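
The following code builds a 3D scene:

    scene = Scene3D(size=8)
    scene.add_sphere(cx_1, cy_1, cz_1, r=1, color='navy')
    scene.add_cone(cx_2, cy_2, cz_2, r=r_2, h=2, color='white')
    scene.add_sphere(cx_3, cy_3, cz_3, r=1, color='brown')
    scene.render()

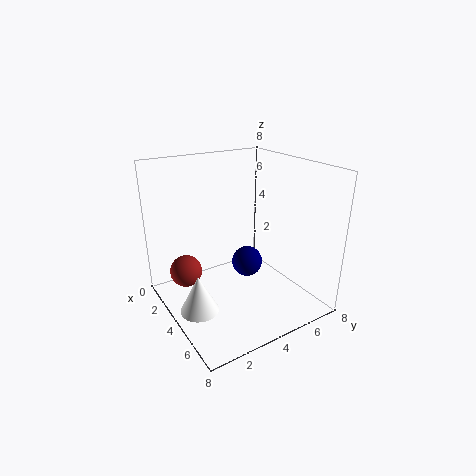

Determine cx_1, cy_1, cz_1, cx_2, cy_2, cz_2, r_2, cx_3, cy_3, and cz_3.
cx_1 = 2
cy_1 = 6
cz_1 = 1
cx_2 = 5
cy_2 = 1
cz_2 = 1
r_2 = 1
cx_3 = 1
cy_3 = 2
cz_3 = 1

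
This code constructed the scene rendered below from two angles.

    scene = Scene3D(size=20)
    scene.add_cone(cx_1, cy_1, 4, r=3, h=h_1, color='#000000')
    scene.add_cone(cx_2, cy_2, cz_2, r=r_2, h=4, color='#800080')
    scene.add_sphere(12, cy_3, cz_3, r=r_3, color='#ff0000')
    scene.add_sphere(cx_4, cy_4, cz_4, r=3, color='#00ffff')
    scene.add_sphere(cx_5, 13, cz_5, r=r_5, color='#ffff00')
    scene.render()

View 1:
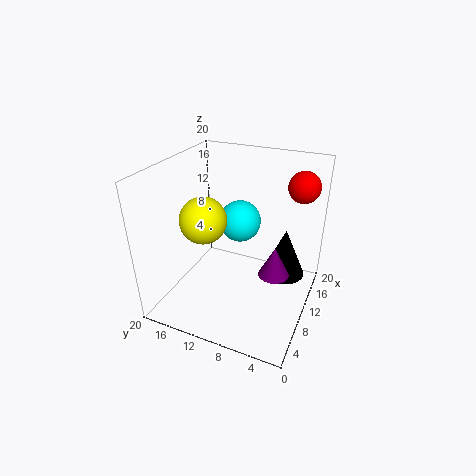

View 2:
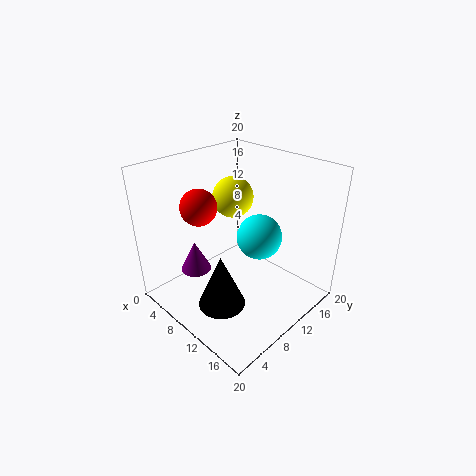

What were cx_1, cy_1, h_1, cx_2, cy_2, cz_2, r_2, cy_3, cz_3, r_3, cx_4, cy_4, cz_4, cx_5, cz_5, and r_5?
cx_1 = 13, cy_1 = 4, h_1 = 7, cx_2 = 8, cy_2 = 4, cz_2 = 7, r_2 = 2, cy_3 = 2, cz_3 = 18, r_3 = 2, cx_4 = 13, cy_4 = 11, cz_4 = 11, cx_5 = 6, cz_5 = 14, r_5 = 3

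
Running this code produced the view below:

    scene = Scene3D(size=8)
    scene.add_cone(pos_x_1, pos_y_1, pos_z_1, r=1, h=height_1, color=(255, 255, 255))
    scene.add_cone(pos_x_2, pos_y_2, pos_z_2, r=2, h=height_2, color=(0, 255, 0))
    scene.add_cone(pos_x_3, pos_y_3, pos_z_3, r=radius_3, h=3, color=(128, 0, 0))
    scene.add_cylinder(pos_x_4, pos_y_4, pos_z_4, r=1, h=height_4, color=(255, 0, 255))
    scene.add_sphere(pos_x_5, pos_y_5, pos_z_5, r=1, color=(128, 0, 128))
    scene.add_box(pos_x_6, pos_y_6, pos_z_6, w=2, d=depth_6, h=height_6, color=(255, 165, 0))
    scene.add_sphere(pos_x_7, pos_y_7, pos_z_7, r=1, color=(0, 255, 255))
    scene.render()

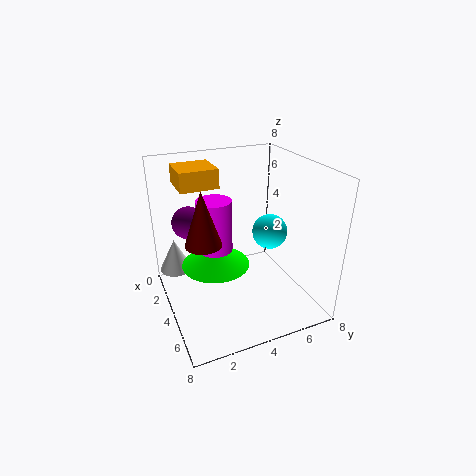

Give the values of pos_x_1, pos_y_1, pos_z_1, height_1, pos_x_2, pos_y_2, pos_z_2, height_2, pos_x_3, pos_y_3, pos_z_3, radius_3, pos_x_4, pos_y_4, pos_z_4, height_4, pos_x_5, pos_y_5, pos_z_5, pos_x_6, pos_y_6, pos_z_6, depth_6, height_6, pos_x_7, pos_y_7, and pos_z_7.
pos_x_1 = 1; pos_y_1 = 1; pos_z_1 = 1; height_1 = 2; pos_x_2 = 3; pos_y_2 = 3; pos_z_2 = 2; height_2 = 1; pos_x_3 = 4; pos_y_3 = 2; pos_z_3 = 4; radius_3 = 1; pos_x_4 = 3; pos_y_4 = 3; pos_z_4 = 3; height_4 = 3; pos_x_5 = 1; pos_y_5 = 2; pos_z_5 = 4; pos_x_6 = 2; pos_y_6 = 1; pos_z_6 = 7; depth_6 = 2; height_6 = 1; pos_x_7 = 4; pos_y_7 = 6; pos_z_7 = 4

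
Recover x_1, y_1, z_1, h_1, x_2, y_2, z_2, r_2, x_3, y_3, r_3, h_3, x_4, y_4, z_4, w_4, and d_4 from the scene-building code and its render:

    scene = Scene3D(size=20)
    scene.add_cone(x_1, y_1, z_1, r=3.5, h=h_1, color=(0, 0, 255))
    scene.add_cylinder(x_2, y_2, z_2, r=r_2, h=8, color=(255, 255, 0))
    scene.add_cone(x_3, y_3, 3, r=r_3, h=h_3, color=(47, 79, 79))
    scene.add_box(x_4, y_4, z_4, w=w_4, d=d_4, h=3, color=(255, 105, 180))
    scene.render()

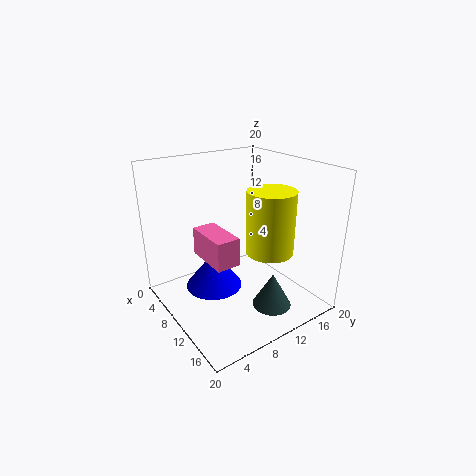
x_1 = 12.5, y_1 = 4.5, z_1 = 6, h_1 = 4.5, x_2 = 15.5, y_2 = 11, z_2 = 10, r_2 = 3, x_3 = 17, y_3 = 10.5, r_3 = 2.5, h_3 = 4.5, x_4 = 14.5, y_4 = 1, z_4 = 12.5, w_4 = 5, d_4 = 2.5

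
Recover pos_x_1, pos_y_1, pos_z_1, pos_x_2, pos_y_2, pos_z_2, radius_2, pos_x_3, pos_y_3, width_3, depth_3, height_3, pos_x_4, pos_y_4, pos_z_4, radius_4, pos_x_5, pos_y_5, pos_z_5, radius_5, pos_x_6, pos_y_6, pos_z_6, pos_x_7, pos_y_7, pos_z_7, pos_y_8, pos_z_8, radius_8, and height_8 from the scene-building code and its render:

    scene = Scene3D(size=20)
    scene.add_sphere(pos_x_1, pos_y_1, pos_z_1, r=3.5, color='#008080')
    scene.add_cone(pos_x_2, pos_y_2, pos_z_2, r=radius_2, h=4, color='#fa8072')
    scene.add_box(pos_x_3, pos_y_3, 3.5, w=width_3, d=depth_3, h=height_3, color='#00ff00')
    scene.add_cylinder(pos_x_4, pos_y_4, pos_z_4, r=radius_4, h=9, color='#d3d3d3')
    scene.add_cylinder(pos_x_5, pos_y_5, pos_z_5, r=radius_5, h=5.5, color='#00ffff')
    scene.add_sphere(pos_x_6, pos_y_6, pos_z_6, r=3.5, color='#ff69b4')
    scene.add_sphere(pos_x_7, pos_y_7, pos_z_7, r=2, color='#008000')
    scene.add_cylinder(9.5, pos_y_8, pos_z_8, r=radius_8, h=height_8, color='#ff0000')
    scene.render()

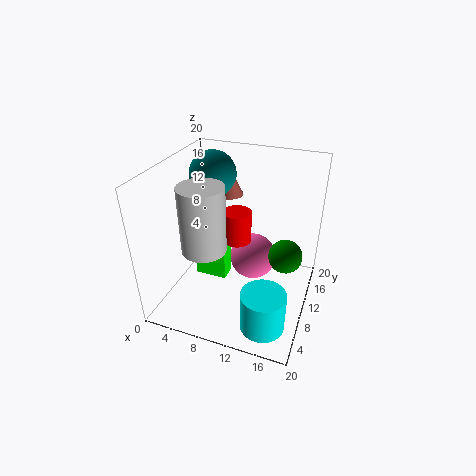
pos_x_1 = 4; pos_y_1 = 15.5; pos_z_1 = 16.5; pos_x_2 = 6.5; pos_y_2 = 16; pos_z_2 = 13.5; radius_2 = 2; pos_x_3 = 4; pos_y_3 = 8.5; width_3 = 4.5; depth_3 = 2.5; height_3 = 6; pos_x_4 = 6.5; pos_y_4 = 6.5; pos_z_4 = 9.5; radius_4 = 3; pos_x_5 = 15.5; pos_y_5 = 4.5; pos_z_5 = 0.5; radius_5 = 3; pos_x_6 = 11; pos_y_6 = 14; pos_z_6 = 4.5; pos_x_7 = 17.5; pos_y_7 = 6; pos_z_7 = 11.5; pos_y_8 = 11; pos_z_8 = 9; radius_8 = 2; height_8 = 4.5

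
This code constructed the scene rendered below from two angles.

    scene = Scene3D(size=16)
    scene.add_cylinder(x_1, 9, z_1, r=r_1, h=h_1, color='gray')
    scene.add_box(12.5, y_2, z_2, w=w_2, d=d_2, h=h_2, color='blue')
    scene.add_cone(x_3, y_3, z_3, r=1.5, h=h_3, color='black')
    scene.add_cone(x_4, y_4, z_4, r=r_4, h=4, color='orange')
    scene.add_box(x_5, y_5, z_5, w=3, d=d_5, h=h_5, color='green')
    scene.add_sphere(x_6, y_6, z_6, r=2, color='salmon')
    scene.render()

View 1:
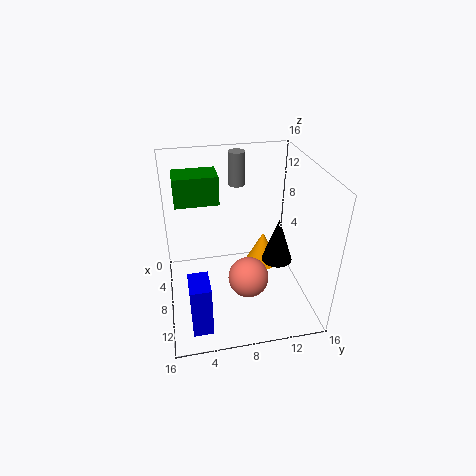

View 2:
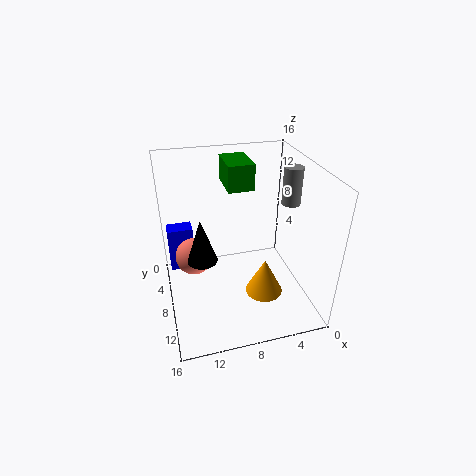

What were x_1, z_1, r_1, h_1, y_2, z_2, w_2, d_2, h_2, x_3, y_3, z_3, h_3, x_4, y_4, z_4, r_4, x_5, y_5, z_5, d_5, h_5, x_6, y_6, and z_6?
x_1 = 2.5; z_1 = 12; r_1 = 1; h_1 = 4; y_2 = 2; z_2 = 2; w_2 = 3; d_2 = 2; h_2 = 5.5; x_3 = 12.5; y_3 = 11; z_3 = 8; h_3 = 4.5; x_4 = 6; y_4 = 11.5; z_4 = 3; r_4 = 2; x_5 = 5.5; y_5 = 1.5; z_5 = 12.5; d_5 = 4.5; h_5 = 3; x_6 = 13; y_6 = 8; z_6 = 6.5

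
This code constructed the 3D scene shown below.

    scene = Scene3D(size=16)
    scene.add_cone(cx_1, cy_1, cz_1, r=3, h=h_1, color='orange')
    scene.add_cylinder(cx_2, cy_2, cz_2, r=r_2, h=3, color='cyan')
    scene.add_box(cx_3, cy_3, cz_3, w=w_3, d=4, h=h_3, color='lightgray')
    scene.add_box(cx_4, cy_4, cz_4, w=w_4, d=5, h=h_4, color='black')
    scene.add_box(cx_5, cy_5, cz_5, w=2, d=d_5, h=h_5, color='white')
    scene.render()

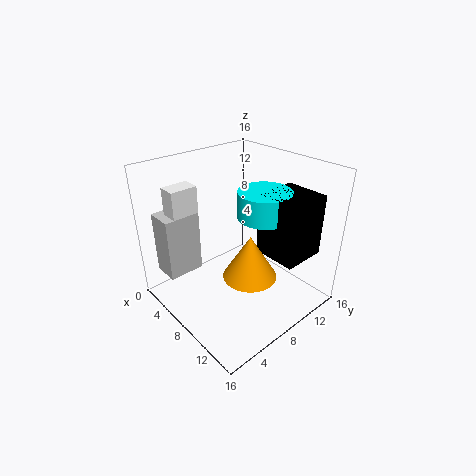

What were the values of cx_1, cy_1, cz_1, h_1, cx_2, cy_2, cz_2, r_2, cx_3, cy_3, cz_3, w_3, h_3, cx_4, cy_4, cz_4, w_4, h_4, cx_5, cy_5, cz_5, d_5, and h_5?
cx_1 = 10, cy_1 = 8, cz_1 = 4, h_1 = 5, cx_2 = 9, cy_2 = 11, cz_2 = 10, r_2 = 3, cx_3 = 2, cy_3 = 1, cz_3 = 4, w_3 = 3, h_3 = 7, cx_4 = 9, cy_4 = 10, cz_4 = 6, w_4 = 5, h_4 = 7, cx_5 = 3, cy_5 = 2, cz_5 = 7, d_5 = 3, h_5 = 7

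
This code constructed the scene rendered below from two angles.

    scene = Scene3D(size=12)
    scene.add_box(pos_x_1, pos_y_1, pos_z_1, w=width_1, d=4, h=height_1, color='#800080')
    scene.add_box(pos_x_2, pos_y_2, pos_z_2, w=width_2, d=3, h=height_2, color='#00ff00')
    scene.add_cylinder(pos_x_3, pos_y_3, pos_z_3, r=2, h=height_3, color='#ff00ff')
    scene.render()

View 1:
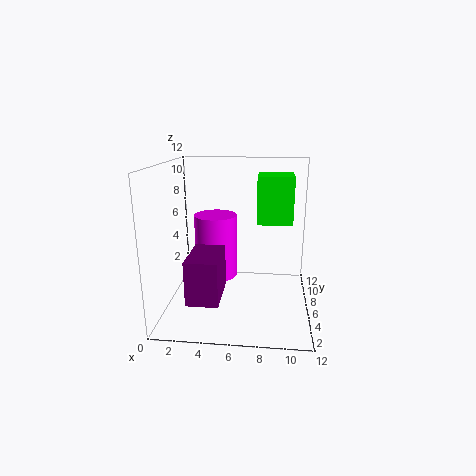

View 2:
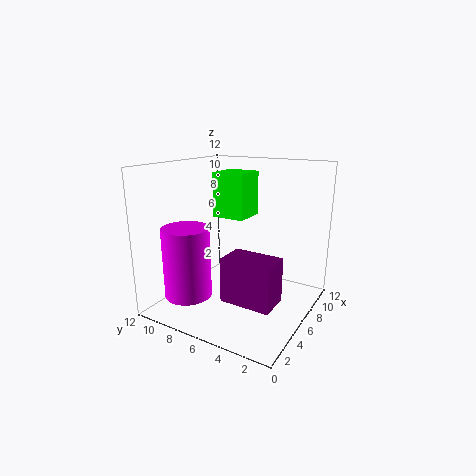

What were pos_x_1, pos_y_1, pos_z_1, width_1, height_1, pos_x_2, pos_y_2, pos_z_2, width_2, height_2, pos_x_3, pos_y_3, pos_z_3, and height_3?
pos_x_1 = 2.5; pos_y_1 = 1.5; pos_z_1 = 2; width_1 = 2.5; height_1 = 3.5; pos_x_2 = 7.5; pos_y_2 = 6.5; pos_z_2 = 7; width_2 = 3; height_2 = 4; pos_x_3 = 3.5; pos_y_3 = 9.5; pos_z_3 = 1; height_3 = 6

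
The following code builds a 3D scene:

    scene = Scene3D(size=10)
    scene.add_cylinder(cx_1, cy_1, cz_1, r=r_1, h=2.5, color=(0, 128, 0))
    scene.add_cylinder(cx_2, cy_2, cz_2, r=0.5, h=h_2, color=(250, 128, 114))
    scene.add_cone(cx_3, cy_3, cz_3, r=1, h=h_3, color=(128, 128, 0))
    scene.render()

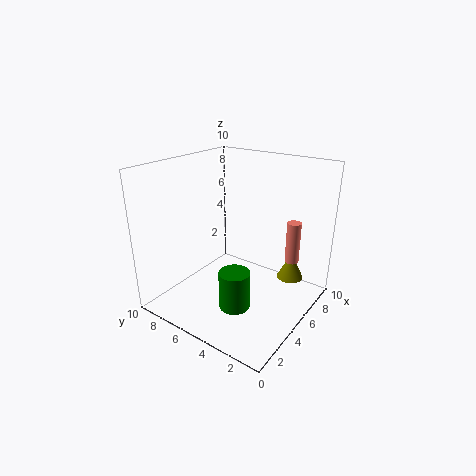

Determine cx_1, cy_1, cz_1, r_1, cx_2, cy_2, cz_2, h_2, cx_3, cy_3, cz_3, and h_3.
cx_1 = 2.5
cy_1 = 3.5
cz_1 = 1.5
r_1 = 1
cx_2 = 7.5
cy_2 = 2
cz_2 = 3
h_2 = 3
cx_3 = 8.5
cy_3 = 2.5
cz_3 = 1
h_3 = 2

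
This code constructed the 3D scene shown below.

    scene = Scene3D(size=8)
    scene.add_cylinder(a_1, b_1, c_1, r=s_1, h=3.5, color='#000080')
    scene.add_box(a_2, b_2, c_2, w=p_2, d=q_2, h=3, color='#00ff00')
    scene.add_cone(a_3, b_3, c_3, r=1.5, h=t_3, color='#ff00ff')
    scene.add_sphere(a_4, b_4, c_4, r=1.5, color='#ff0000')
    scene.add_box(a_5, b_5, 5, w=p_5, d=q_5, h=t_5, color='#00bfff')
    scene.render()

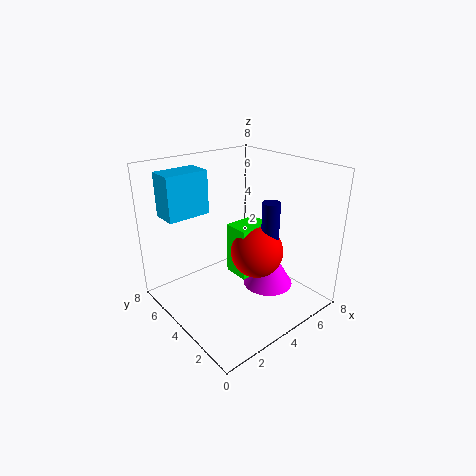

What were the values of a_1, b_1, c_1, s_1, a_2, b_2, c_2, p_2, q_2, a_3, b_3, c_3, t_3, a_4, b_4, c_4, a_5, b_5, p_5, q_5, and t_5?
a_1 = 5.5
b_1 = 3
c_1 = 2.5
s_1 = 0.5
a_2 = 4
b_2 = 3.5
c_2 = 1.5
p_2 = 2
q_2 = 1.5
a_3 = 6
b_3 = 3.5
c_3 = 0.5
t_3 = 2.5
a_4 = 5
b_4 = 3.5
c_4 = 3
a_5 = 1
b_5 = 6
p_5 = 2.5
q_5 = 1.5
t_5 = 2.5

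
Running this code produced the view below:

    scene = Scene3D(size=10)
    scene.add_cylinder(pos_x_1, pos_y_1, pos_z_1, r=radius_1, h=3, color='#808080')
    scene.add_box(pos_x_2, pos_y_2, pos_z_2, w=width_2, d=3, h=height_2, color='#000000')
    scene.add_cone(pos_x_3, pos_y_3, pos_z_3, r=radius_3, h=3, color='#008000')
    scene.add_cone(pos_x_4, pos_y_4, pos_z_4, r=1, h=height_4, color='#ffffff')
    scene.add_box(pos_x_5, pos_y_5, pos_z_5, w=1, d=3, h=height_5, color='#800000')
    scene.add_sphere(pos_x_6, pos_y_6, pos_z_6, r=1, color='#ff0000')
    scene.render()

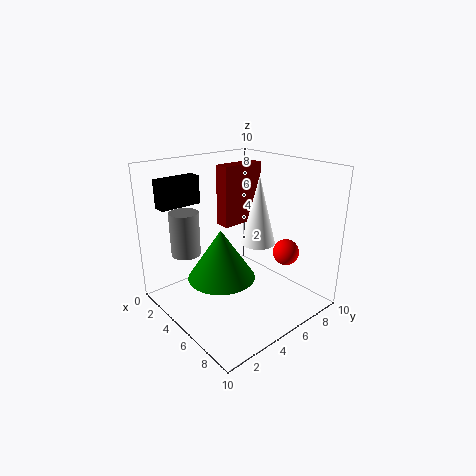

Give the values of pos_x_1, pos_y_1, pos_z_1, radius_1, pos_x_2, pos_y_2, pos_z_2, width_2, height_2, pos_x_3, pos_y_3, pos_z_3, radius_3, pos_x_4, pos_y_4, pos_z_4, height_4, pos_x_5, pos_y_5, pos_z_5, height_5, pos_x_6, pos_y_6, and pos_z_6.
pos_x_1 = 3; pos_y_1 = 2; pos_z_1 = 4; radius_1 = 1; pos_x_2 = 1; pos_y_2 = 1; pos_z_2 = 7; width_2 = 1; height_2 = 2; pos_x_3 = 7; pos_y_3 = 2; pos_z_3 = 4; radius_3 = 2; pos_x_4 = 8; pos_y_4 = 4; pos_z_4 = 6; height_4 = 4; pos_x_5 = 4; pos_y_5 = 4; pos_z_5 = 6; height_5 = 4; pos_x_6 = 6; pos_y_6 = 9; pos_z_6 = 3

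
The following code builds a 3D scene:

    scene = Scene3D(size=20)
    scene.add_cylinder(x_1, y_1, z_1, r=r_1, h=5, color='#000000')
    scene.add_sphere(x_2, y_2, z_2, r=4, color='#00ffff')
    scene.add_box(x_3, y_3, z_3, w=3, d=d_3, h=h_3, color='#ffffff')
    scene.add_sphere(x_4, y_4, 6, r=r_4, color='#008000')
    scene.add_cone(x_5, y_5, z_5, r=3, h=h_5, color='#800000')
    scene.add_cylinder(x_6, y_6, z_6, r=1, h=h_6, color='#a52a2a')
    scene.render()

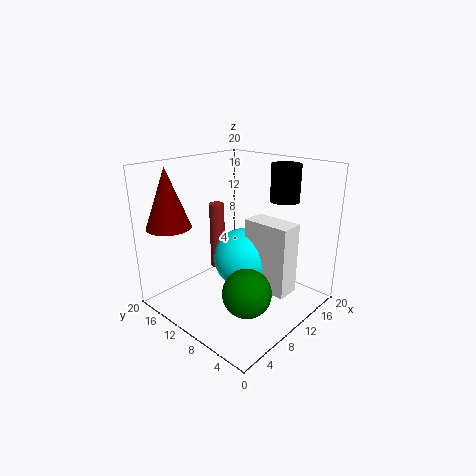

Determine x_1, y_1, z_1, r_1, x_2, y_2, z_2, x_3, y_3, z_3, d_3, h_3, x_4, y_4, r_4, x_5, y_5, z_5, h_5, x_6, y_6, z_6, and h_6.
x_1 = 15
y_1 = 6
z_1 = 15
r_1 = 2
x_2 = 9
y_2 = 8
z_2 = 8
x_3 = 8
y_3 = 1
z_3 = 5
d_3 = 6
h_3 = 9
x_4 = 5
y_4 = 4
r_4 = 3
x_5 = 3
y_5 = 16
z_5 = 12
h_5 = 8
x_6 = 8
y_6 = 12
z_6 = 6
h_6 = 9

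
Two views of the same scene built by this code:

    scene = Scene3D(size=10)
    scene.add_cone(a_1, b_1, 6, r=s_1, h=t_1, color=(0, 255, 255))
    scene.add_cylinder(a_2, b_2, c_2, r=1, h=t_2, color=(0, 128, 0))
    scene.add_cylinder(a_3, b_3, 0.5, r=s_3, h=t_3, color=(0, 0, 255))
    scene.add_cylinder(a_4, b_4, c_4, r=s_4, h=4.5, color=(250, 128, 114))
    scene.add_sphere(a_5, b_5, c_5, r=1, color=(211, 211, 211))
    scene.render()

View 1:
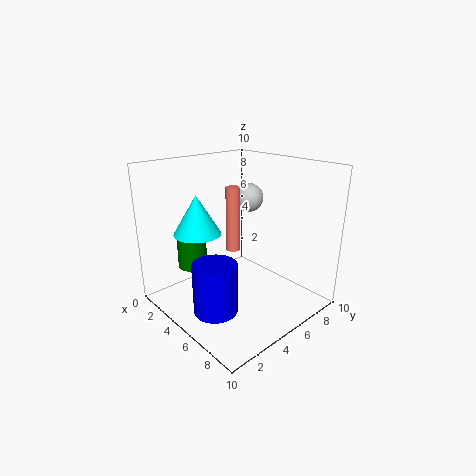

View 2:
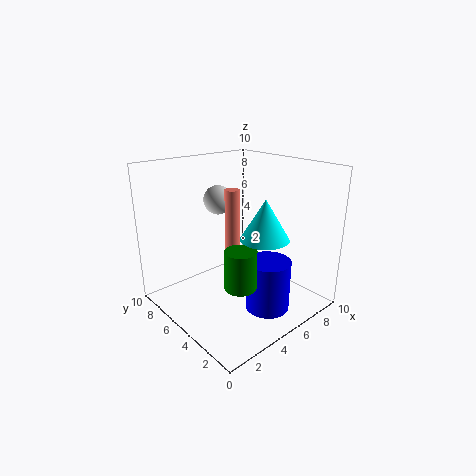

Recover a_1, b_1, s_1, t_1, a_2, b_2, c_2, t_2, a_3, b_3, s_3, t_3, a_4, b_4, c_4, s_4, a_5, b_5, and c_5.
a_1 = 4.5; b_1 = 2; s_1 = 1.5; t_1 = 2.5; a_2 = 3; b_2 = 2.5; c_2 = 3; t_2 = 2.5; a_3 = 5.5; b_3 = 2.5; s_3 = 1.5; t_3 = 3.5; a_4 = 4.5; b_4 = 5; c_4 = 4; s_4 = 0.5; a_5 = 4.5; b_5 = 6.5; c_5 = 7.5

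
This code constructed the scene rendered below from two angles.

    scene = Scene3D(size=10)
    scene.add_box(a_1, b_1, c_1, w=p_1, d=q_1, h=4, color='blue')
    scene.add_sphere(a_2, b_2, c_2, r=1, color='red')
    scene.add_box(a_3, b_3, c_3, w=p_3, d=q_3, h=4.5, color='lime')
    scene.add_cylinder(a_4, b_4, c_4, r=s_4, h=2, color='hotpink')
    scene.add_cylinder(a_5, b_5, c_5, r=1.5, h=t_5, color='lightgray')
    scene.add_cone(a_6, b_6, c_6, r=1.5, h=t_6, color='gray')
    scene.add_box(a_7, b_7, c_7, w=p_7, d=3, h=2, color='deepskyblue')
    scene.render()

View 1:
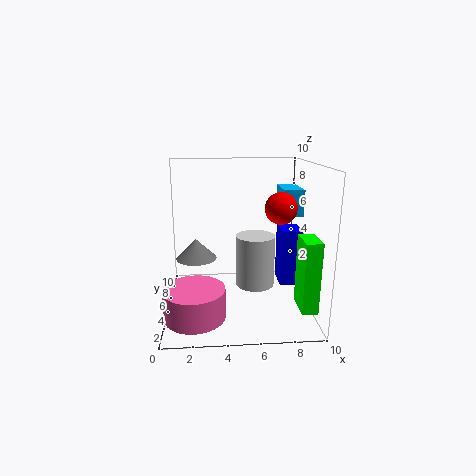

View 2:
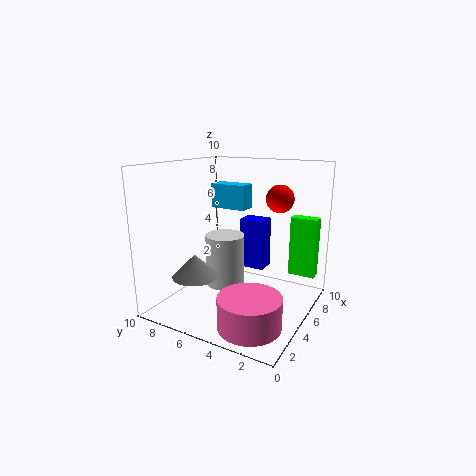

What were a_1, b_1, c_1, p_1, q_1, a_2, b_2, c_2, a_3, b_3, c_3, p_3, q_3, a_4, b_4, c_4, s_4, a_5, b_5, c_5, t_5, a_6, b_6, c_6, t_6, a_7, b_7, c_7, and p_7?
a_1 = 8; b_1 = 4.5; c_1 = 1.5; p_1 = 1.5; q_1 = 2; a_2 = 7.5; b_2 = 3; c_2 = 7.5; a_3 = 8.5; b_3 = 0.5; c_3 = 1.5; p_3 = 1; q_3 = 2; a_4 = 2; b_4 = 2.5; c_4 = 0.5; s_4 = 2; a_5 = 6.5; b_5 = 7; c_5 = 0.5; t_5 = 4; a_6 = 2; b_6 = 6.5; c_6 = 3; t_6 = 1.5; a_7 = 8.5; b_7 = 6.5; c_7 = 6; p_7 = 1.5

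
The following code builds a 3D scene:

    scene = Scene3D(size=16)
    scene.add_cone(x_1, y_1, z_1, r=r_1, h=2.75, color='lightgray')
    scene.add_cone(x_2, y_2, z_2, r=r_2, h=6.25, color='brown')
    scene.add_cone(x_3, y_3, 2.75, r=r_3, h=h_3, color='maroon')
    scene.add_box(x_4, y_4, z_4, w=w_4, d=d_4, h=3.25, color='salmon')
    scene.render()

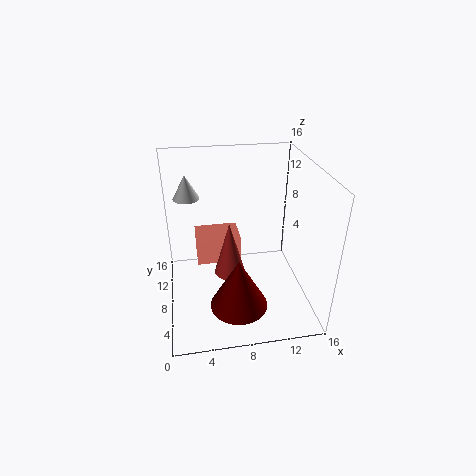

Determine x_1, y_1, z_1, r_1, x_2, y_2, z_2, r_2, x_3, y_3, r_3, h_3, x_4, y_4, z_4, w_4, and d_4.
x_1 = 2.75; y_1 = 11.75; z_1 = 11.5; r_1 = 1.5; x_2 = 7; y_2 = 7.75; z_2 = 3.75; r_2 = 1.75; x_3 = 7.25; y_3 = 3.25; r_3 = 3; h_3 = 5.5; x_4 = 3.5; y_4 = 11.25; z_4 = 2.5; w_4 = 5.5; d_4 = 4.25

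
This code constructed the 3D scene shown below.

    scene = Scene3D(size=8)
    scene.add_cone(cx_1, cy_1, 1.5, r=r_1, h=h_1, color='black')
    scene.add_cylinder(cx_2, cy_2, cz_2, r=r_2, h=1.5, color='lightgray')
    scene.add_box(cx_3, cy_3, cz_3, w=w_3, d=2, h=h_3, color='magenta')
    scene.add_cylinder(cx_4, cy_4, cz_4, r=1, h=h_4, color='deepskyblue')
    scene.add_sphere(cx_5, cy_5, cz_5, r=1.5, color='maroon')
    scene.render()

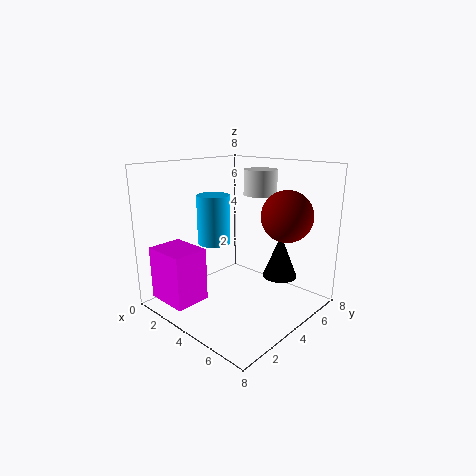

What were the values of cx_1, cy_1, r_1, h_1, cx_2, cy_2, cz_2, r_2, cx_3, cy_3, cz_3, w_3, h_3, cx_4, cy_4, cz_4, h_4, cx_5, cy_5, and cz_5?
cx_1 = 5.5
cy_1 = 6
r_1 = 1
h_1 = 2.5
cx_2 = 3.5
cy_2 = 6.5
cz_2 = 6
r_2 = 1
cx_3 = 0.5
cy_3 = 0.5
cz_3 = 0.5
w_3 = 2.5
h_3 = 3
cx_4 = 1.5
cy_4 = 4.5
cz_4 = 3
h_4 = 3
cx_5 = 5.5
cy_5 = 6.5
cz_5 = 5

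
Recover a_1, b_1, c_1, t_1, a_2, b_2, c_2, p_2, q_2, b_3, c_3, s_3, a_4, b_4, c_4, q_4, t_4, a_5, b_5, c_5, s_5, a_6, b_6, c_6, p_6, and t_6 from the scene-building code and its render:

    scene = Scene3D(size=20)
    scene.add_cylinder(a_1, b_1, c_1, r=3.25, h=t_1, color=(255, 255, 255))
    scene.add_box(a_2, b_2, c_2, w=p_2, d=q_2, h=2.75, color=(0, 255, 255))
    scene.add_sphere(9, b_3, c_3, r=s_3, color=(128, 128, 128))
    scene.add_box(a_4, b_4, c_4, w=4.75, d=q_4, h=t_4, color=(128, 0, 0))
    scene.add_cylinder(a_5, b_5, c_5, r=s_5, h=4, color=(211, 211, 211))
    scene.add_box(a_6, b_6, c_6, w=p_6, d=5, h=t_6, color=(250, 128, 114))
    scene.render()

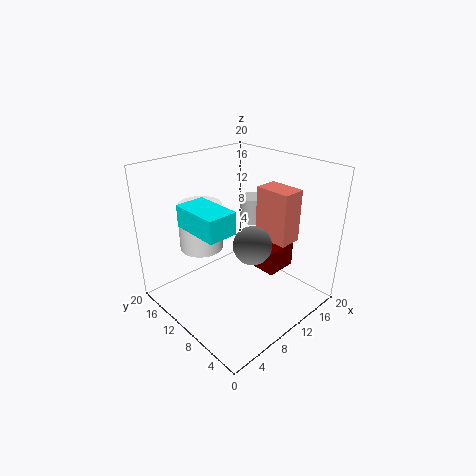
a_1 = 8.5
b_1 = 16.5
c_1 = 6.5
t_1 = 7
a_2 = 1.75
b_2 = 5.5
c_2 = 14
p_2 = 3.75
q_2 = 6.25
b_3 = 6.25
c_3 = 10.75
s_3 = 2.5
a_4 = 13.75
b_4 = 6.75
c_4 = 3.5
q_4 = 7
t_4 = 3.75
a_5 = 17.25
b_5 = 14.25
c_5 = 9
s_5 = 2
a_6 = 12.75
b_6 = 4.25
c_6 = 9.75
p_6 = 3.25
t_6 = 7.25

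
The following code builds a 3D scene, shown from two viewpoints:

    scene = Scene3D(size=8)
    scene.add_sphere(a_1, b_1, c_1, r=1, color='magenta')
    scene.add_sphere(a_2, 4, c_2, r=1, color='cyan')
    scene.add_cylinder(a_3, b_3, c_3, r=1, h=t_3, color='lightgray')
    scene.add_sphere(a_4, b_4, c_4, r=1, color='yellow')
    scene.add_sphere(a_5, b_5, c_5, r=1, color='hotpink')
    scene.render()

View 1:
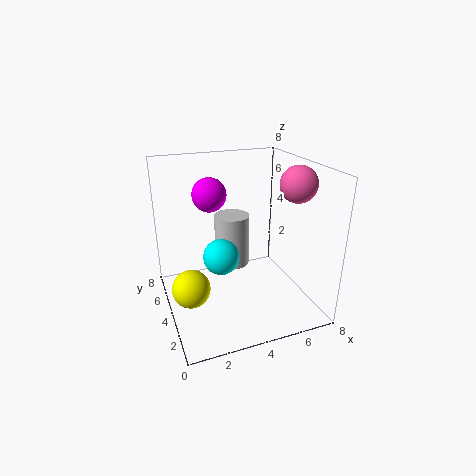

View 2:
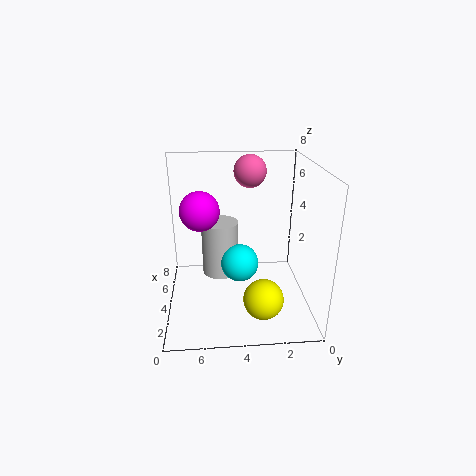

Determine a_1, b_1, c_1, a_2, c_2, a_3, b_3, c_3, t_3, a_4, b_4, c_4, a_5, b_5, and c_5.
a_1 = 3
b_1 = 6
c_1 = 6
a_2 = 3
c_2 = 3
a_3 = 4
b_3 = 5
c_3 = 2
t_3 = 3
a_4 = 1
b_4 = 3
c_4 = 2
a_5 = 7
b_5 = 3
c_5 = 7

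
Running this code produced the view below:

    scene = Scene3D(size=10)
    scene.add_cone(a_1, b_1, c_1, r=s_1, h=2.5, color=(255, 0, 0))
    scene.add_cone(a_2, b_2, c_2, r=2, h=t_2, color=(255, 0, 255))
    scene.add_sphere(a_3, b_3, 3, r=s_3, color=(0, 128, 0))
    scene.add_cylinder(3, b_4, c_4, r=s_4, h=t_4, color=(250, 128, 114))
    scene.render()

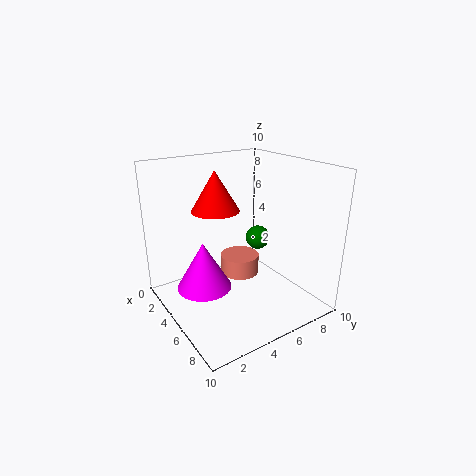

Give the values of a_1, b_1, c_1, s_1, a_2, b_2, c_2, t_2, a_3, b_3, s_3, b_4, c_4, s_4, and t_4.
a_1 = 5.5
b_1 = 3
c_1 = 7.5
s_1 = 1.5
a_2 = 3.5
b_2 = 3
c_2 = 1
t_2 = 3.5
a_3 = 2
b_3 = 9
s_3 = 1
b_4 = 6.5
c_4 = 1
s_4 = 1.5
t_4 = 1.5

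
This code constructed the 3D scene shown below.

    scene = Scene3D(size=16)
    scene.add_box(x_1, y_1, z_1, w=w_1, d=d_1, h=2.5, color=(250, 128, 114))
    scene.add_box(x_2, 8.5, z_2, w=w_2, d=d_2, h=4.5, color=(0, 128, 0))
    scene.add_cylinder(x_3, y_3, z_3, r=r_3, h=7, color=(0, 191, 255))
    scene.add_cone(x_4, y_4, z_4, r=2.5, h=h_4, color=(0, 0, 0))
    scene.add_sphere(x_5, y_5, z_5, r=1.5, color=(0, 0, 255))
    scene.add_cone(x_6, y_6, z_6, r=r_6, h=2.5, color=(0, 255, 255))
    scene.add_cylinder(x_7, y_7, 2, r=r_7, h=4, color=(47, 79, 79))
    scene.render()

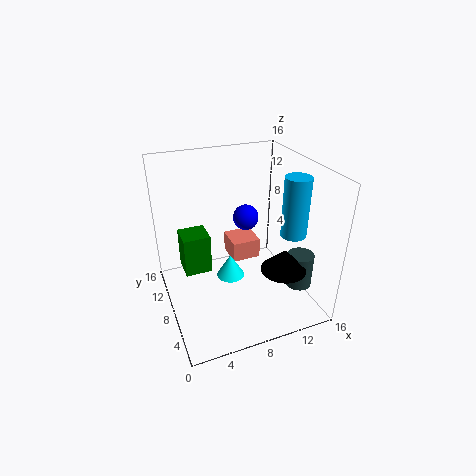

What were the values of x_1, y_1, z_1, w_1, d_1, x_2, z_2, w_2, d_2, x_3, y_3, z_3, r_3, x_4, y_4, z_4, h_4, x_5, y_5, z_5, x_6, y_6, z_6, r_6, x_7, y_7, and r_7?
x_1 = 8.5; y_1 = 10.5; z_1 = 3; w_1 = 3.5; d_1 = 3.5; x_2 = 2; z_2 = 4; w_2 = 3; d_2 = 3; x_3 = 14.5; y_3 = 7; z_3 = 7.5; r_3 = 1.5; x_4 = 12; y_4 = 4.5; z_4 = 5; h_4 = 2.5; x_5 = 10; y_5 = 10.5; z_5 = 9; x_6 = 6.5; y_6 = 6.5; z_6 = 4.5; r_6 = 1.5; x_7 = 14.5; y_7 = 5; r_7 = 1.5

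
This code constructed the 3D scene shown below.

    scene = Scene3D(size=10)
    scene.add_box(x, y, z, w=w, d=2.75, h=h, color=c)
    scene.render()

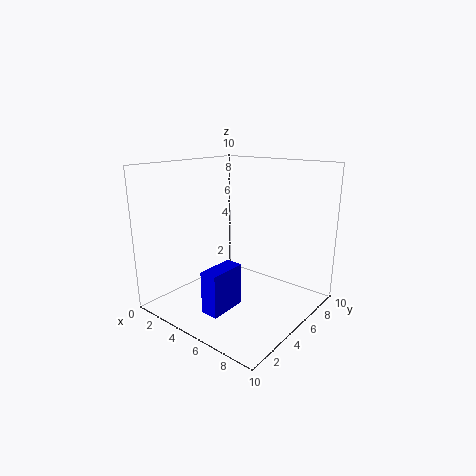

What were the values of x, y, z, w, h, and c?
x = 4.25
y = 2
z = 0.25
w = 1.25
h = 3
c = 'blue'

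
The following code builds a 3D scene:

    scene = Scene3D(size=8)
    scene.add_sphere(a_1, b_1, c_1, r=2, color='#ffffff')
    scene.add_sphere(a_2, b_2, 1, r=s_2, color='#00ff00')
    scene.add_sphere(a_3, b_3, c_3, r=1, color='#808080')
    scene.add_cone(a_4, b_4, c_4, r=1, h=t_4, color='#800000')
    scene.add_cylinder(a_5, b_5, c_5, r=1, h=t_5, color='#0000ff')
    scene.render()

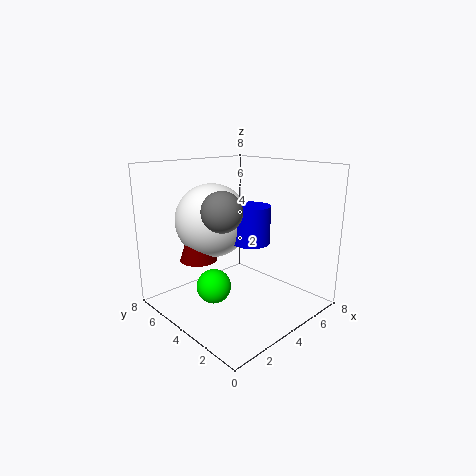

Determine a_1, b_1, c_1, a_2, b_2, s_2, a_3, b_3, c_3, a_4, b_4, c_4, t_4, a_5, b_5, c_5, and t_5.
a_1 = 3; b_1 = 5; c_1 = 5; a_2 = 3; b_2 = 5; s_2 = 1; a_3 = 2; b_3 = 3; c_3 = 6; a_4 = 2; b_4 = 5; c_4 = 3; t_4 = 3; a_5 = 4; b_5 = 3; c_5 = 4; t_5 = 2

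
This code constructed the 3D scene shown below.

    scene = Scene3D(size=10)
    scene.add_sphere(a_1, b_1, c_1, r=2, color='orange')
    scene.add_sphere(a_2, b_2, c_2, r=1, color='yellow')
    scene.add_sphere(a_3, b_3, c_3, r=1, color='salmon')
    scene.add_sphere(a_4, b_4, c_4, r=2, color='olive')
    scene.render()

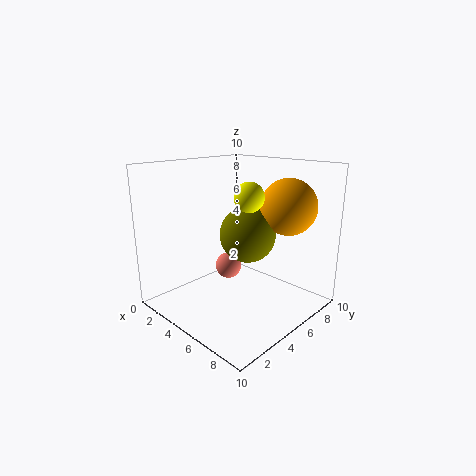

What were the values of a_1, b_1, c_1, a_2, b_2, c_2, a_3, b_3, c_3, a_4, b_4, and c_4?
a_1 = 7
b_1 = 8
c_1 = 7
a_2 = 6
b_2 = 5
c_2 = 8
a_3 = 3
b_3 = 6
c_3 = 2
a_4 = 5
b_4 = 6
c_4 = 5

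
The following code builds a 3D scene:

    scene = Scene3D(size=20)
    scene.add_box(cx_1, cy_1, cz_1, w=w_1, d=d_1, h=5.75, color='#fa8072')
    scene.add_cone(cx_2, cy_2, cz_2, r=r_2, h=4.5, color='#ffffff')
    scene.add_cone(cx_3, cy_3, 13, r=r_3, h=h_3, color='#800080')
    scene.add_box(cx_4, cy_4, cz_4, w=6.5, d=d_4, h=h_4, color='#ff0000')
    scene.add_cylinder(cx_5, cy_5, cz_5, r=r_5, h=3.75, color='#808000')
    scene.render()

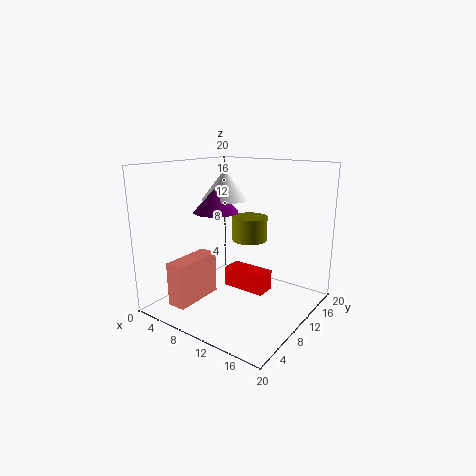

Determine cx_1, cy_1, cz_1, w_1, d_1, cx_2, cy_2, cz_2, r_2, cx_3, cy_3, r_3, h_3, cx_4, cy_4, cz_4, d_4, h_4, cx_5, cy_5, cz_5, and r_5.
cx_1 = 5.5; cy_1 = 0.75; cz_1 = 2.5; w_1 = 2.5; d_1 = 6.75; cx_2 = 5.75; cy_2 = 12.75; cz_2 = 14.5; r_2 = 3.5; cx_3 = 5.75; cy_3 = 10.5; r_3 = 3.25; h_3 = 3.5; cx_4 = 6.5; cy_4 = 11.5; cz_4 = 1.25; d_4 = 3; h_4 = 3; cx_5 = 8; cy_5 = 16; cz_5 = 7.75; r_5 = 2.75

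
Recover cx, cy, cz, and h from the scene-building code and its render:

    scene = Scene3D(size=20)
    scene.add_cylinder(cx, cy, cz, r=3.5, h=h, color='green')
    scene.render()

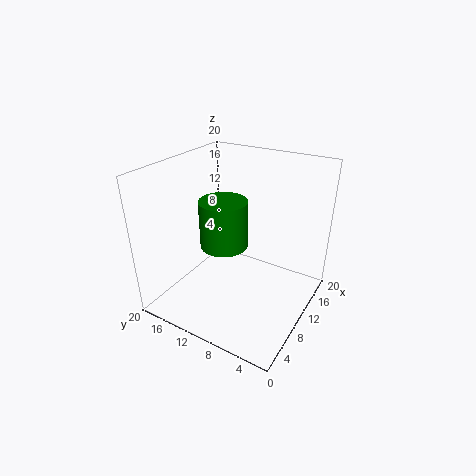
cx = 11; cy = 13; cz = 7.5; h = 7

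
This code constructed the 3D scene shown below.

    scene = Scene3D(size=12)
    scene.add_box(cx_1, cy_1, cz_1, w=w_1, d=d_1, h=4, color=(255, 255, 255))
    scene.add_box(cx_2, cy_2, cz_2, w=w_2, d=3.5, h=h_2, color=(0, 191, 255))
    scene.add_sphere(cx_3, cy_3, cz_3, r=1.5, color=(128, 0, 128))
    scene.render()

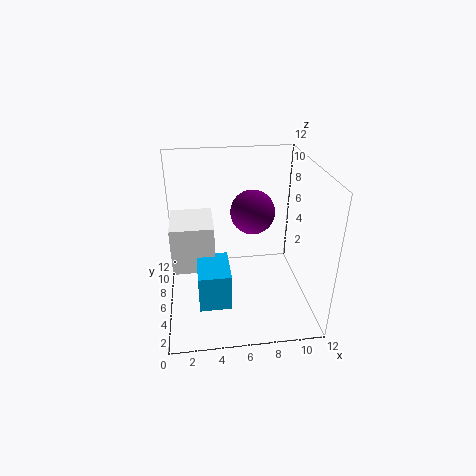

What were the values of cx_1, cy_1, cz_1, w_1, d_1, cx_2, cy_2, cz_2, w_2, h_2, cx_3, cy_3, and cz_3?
cx_1 = 0.5; cy_1 = 5; cz_1 = 3.5; w_1 = 3.5; d_1 = 4; cx_2 = 2.5; cy_2 = 2; cz_2 = 2; w_2 = 2.5; h_2 = 3; cx_3 = 6.5; cy_3 = 2.5; cz_3 = 10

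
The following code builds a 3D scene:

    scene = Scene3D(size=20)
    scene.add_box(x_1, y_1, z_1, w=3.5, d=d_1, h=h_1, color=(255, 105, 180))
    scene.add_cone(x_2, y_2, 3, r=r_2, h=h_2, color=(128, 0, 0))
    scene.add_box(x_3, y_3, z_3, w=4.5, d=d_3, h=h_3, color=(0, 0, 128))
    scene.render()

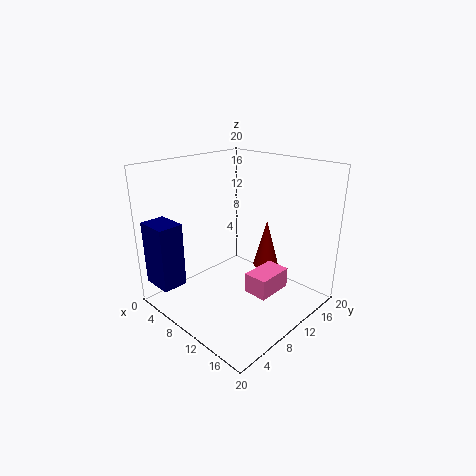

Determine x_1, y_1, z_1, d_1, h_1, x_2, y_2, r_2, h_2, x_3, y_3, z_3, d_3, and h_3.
x_1 = 11
y_1 = 10.5
z_1 = 1.5
d_1 = 5.5
h_1 = 3
x_2 = 9.5
y_2 = 17
r_2 = 2
h_2 = 7.5
x_3 = 1
y_3 = 0.5
z_3 = 3.5
d_3 = 3.5
h_3 = 9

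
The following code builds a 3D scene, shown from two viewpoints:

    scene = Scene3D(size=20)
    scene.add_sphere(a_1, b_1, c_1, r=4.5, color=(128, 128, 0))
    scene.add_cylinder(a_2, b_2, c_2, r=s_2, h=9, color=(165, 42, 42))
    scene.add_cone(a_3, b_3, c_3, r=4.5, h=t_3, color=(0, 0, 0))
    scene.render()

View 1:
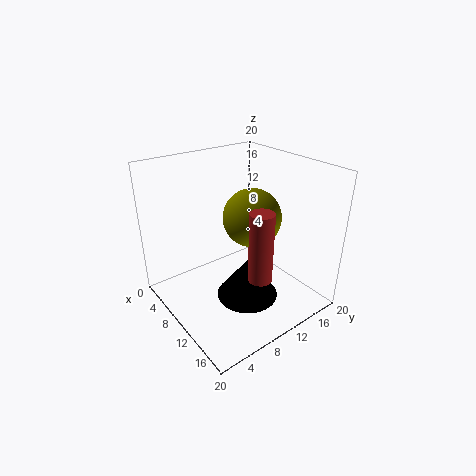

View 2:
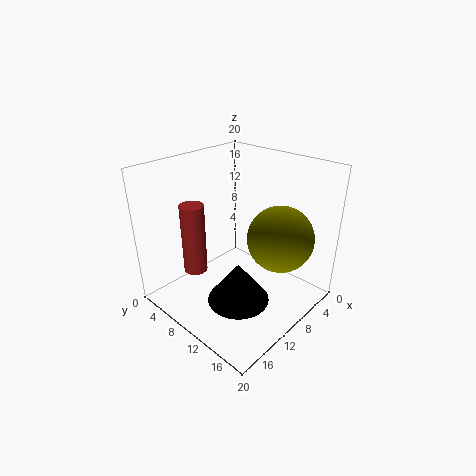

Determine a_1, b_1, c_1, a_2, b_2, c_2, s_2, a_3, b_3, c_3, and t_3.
a_1 = 7; b_1 = 15; c_1 = 10.5; a_2 = 16.5; b_2 = 8.5; c_2 = 7.5; s_2 = 1.5; a_3 = 11; b_3 = 11; c_3 = 0.5; t_3 = 6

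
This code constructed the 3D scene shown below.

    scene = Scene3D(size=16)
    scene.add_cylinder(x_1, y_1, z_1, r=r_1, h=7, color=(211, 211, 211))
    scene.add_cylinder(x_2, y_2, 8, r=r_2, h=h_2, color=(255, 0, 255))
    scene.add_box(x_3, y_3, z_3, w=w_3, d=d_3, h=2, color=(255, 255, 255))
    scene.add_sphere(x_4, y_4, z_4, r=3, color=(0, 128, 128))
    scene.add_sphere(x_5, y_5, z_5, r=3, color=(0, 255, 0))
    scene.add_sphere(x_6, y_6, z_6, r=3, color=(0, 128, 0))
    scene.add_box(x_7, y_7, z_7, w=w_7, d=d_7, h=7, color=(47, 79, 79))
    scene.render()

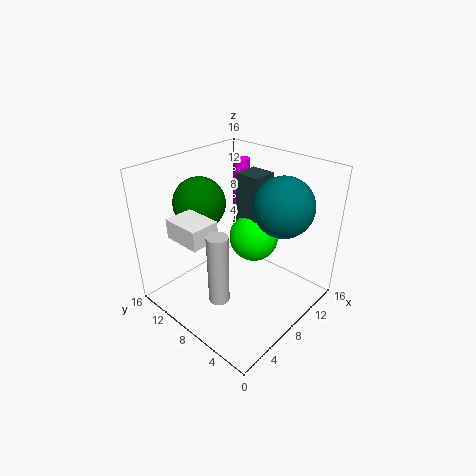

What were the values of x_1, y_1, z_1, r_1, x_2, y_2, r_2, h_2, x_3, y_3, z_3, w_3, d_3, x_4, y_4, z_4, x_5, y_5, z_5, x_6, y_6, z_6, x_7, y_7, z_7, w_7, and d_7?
x_1 = 2; y_1 = 5; z_1 = 5; r_1 = 1; x_2 = 13; y_2 = 12; r_2 = 1; h_2 = 7; x_3 = 1; y_3 = 7; z_3 = 10; w_3 = 3; d_3 = 4; x_4 = 9; y_4 = 3; z_4 = 13; x_5 = 12; y_5 = 9; z_5 = 6; x_6 = 7; y_6 = 13; z_6 = 11; x_7 = 11; y_7 = 8; z_7 = 7; w_7 = 3; d_7 = 3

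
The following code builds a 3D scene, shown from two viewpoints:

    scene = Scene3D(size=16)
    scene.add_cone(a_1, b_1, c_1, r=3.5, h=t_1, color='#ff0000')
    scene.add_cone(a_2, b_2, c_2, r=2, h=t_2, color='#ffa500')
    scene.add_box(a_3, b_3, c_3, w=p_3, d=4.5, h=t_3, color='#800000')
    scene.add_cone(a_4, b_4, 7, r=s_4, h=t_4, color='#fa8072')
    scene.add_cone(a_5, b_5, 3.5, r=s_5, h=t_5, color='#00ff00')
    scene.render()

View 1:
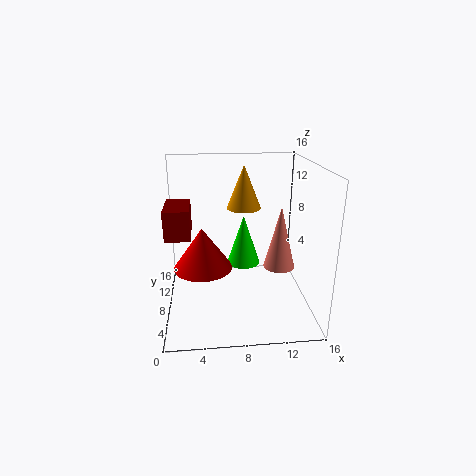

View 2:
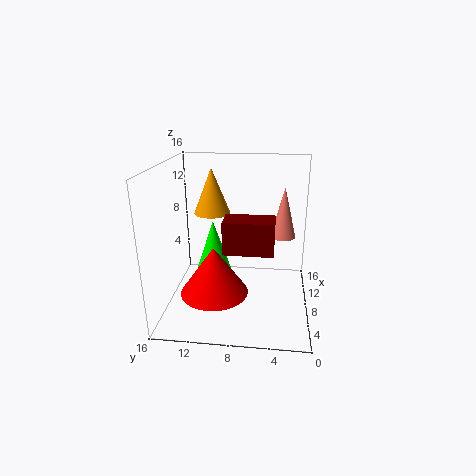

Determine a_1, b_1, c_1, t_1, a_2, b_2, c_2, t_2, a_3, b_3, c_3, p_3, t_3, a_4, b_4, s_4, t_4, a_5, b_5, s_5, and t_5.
a_1 = 4
b_1 = 10
c_1 = 3.5
t_1 = 5
a_2 = 9
b_2 = 11
c_2 = 10.5
t_2 = 5
a_3 = 0.5
b_3 = 4
c_3 = 9.5
p_3 = 2.5
t_3 = 3
a_4 = 11.5
b_4 = 3
s_4 = 1.5
t_4 = 6
a_5 = 9
b_5 = 11
s_5 = 2
t_5 = 6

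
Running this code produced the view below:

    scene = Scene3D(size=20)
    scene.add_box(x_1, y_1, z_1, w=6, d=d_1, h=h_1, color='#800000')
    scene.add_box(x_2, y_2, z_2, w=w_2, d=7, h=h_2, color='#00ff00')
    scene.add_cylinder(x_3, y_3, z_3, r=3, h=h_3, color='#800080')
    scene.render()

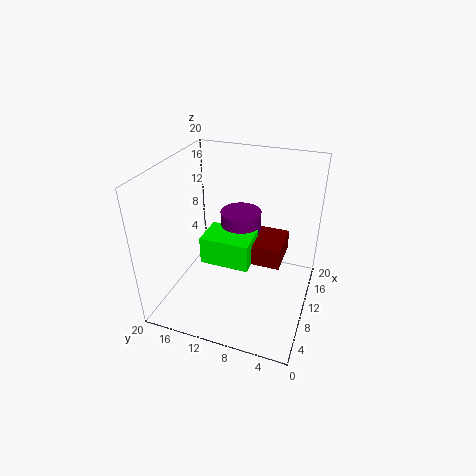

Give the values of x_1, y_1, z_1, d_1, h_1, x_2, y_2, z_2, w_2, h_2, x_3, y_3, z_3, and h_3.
x_1 = 10, y_1 = 4, z_1 = 6, d_1 = 5, h_1 = 3, x_2 = 8, y_2 = 8, z_2 = 6, w_2 = 5, h_2 = 4, x_3 = 14, y_3 = 11, z_3 = 6, h_3 = 6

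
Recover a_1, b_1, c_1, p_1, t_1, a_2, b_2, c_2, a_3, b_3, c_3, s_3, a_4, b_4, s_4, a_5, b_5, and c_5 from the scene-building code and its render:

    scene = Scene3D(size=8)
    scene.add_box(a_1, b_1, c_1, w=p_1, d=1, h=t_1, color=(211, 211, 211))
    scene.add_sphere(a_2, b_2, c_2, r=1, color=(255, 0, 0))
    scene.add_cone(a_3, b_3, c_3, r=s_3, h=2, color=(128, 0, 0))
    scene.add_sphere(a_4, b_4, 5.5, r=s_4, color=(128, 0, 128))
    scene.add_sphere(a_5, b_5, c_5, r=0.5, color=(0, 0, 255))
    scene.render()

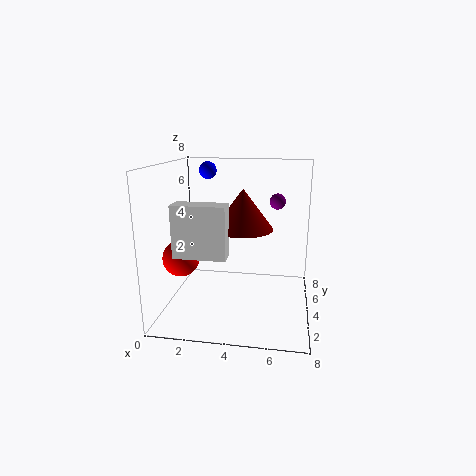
a_1 = 1.5, b_1 = 0.5, c_1 = 4, p_1 = 2.5, t_1 = 2.5, a_2 = 1, b_2 = 3, c_2 = 3, a_3 = 4.5, b_3 = 2.5, c_3 = 5, s_3 = 1.5, a_4 = 6, b_4 = 7, s_4 = 0.5, a_5 = 2, b_5 = 5.5, c_5 = 7.5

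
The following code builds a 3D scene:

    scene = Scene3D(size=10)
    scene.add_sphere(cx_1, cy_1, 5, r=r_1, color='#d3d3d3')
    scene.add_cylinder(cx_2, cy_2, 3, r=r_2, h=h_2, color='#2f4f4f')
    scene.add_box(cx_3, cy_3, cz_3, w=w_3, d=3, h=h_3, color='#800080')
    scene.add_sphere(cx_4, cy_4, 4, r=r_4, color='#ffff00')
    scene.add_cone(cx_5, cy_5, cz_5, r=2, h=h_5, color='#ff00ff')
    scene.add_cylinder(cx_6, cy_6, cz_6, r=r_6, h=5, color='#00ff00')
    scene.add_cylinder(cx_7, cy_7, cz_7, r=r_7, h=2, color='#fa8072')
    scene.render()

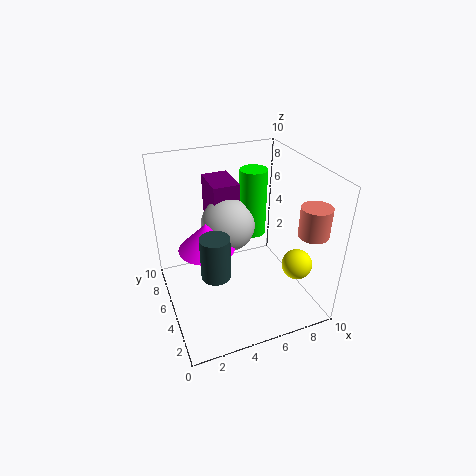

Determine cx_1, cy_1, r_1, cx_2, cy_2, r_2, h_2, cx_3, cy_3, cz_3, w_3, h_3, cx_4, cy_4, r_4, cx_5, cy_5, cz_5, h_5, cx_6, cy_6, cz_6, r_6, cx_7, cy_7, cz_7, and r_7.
cx_1 = 5
cy_1 = 7
r_1 = 2
cx_2 = 3
cy_2 = 4
r_2 = 1
h_2 = 3
cx_3 = 4
cy_3 = 7
cz_3 = 5
w_3 = 2
h_3 = 3
cx_4 = 8
cy_4 = 2
r_4 = 1
cx_5 = 3
cy_5 = 6
cz_5 = 4
h_5 = 2
cx_6 = 7
cy_6 = 7
cz_6 = 4
r_6 = 1
cx_7 = 9
cy_7 = 2
cz_7 = 6
r_7 = 1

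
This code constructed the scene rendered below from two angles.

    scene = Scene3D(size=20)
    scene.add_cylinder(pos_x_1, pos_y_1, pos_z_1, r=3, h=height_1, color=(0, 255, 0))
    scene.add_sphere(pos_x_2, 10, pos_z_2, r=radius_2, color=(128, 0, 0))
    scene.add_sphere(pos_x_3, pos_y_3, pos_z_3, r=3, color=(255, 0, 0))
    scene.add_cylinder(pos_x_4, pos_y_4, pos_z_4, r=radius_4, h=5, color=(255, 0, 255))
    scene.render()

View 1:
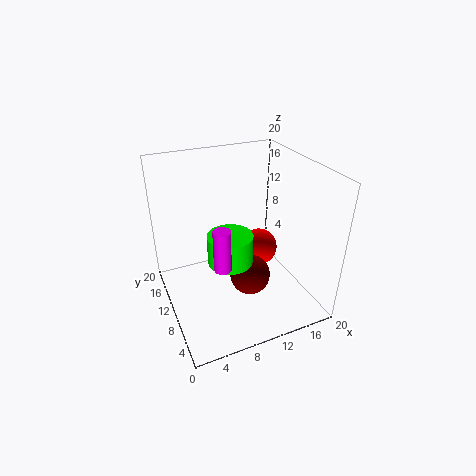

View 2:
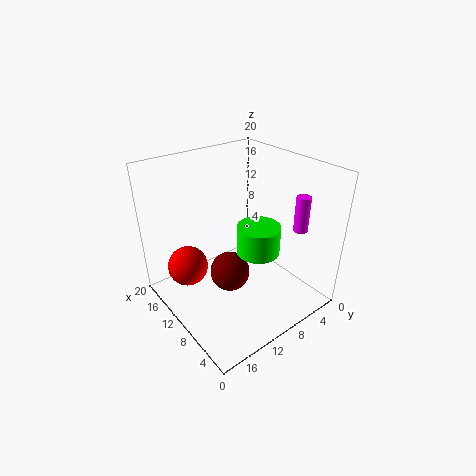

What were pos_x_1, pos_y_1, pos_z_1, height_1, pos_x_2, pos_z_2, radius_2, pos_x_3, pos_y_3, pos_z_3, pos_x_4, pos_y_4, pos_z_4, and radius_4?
pos_x_1 = 8, pos_y_1 = 8, pos_z_1 = 8, height_1 = 4, pos_x_2 = 12, pos_z_2 = 3, radius_2 = 3, pos_x_3 = 16, pos_y_3 = 15, pos_z_3 = 4, pos_x_4 = 5, pos_y_4 = 3, pos_z_4 = 11, radius_4 = 1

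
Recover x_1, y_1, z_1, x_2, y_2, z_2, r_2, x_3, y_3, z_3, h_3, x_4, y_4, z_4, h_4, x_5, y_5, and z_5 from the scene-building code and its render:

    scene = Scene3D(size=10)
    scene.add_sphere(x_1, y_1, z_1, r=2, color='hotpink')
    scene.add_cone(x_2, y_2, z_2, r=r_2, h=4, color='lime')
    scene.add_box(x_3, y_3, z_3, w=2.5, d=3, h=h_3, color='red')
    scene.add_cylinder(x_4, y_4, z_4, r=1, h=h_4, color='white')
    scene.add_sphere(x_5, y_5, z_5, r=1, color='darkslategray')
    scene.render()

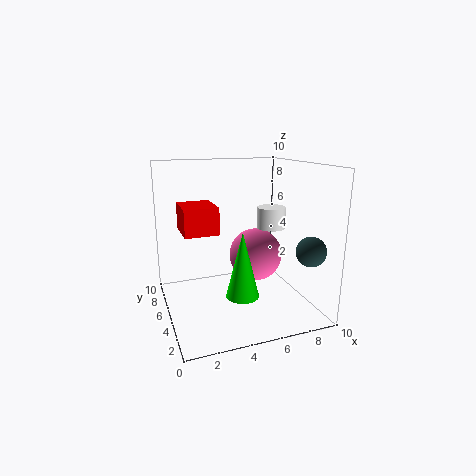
x_1 = 7, y_1 = 6.5, z_1 = 3, x_2 = 4, y_2 = 1.5, z_2 = 2.5, r_2 = 1, x_3 = 1.5, y_3 = 6, z_3 = 5, h_3 = 2, x_4 = 7.5, y_4 = 5, z_4 = 5.5, h_4 = 1.5, x_5 = 9, y_5 = 2, z_5 = 4.5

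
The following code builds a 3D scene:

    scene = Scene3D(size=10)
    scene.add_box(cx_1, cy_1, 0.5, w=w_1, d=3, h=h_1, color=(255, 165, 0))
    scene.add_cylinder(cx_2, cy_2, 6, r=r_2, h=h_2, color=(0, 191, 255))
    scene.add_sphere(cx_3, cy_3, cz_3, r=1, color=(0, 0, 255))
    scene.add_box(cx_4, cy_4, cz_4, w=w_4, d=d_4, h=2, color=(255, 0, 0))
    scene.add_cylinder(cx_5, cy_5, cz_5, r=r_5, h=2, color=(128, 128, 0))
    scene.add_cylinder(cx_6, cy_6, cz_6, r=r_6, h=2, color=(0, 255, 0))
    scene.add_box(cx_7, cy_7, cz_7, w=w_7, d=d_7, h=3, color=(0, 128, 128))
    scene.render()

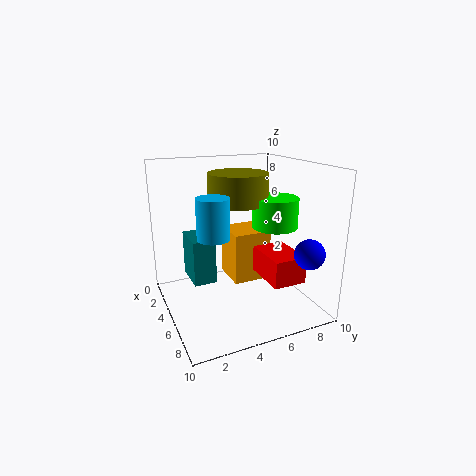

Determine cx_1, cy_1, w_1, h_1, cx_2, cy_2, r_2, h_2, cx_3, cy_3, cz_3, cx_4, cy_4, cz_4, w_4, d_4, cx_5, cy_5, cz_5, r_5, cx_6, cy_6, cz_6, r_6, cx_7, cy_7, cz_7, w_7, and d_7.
cx_1 = 0.5, cy_1 = 5.5, w_1 = 3, h_1 = 4, cx_2 = 7, cy_2 = 2.5, r_2 = 1, h_2 = 2.5, cx_3 = 8.5, cy_3 = 8.5, cz_3 = 4.5, cx_4 = 3.5, cy_4 = 7, cz_4 = 1.5, w_4 = 3.5, d_4 = 2.5, cx_5 = 5, cy_5 = 5, cz_5 = 7.5, r_5 = 2, cx_6 = 6.5, cy_6 = 7, cz_6 = 6, r_6 = 1.5, cx_7 = 3.5, cy_7 = 1.5, cz_7 = 2.5, w_7 = 2.5, d_7 = 1.5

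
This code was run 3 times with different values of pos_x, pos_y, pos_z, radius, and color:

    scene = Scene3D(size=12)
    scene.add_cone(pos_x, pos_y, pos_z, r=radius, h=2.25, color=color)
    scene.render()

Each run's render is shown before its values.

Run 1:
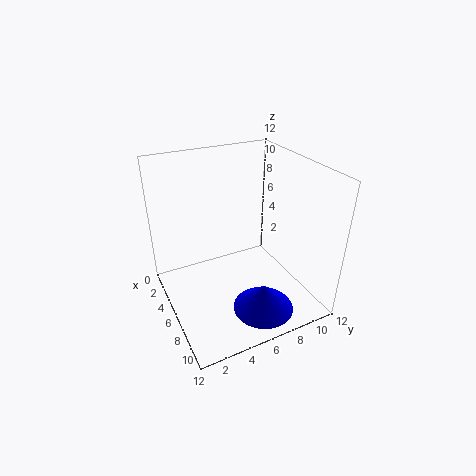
pos_x = 9.25
pos_y = 6.75
pos_z = 0.75
radius = 2.5
color = 'blue'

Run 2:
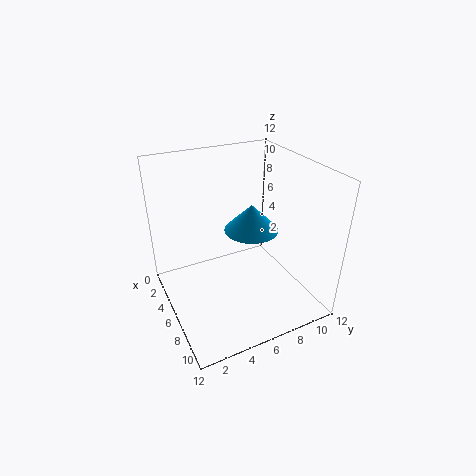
pos_x = 6
pos_y = 7.25
pos_z = 6.5
radius = 2.25
color = 'deepskyblue'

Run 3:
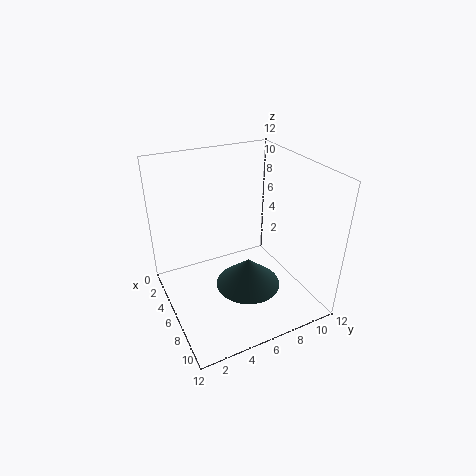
pos_x = 8.75
pos_y = 5.5
pos_z = 3.5
radius = 2.5
color = 'darkslategray'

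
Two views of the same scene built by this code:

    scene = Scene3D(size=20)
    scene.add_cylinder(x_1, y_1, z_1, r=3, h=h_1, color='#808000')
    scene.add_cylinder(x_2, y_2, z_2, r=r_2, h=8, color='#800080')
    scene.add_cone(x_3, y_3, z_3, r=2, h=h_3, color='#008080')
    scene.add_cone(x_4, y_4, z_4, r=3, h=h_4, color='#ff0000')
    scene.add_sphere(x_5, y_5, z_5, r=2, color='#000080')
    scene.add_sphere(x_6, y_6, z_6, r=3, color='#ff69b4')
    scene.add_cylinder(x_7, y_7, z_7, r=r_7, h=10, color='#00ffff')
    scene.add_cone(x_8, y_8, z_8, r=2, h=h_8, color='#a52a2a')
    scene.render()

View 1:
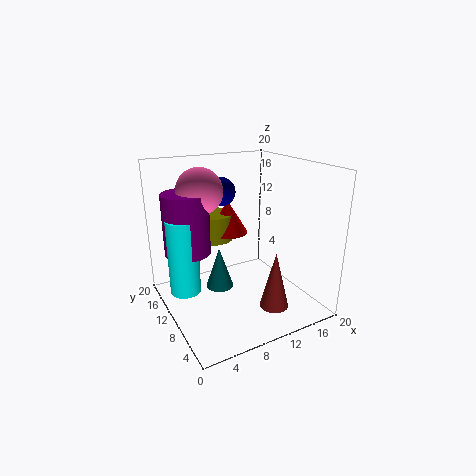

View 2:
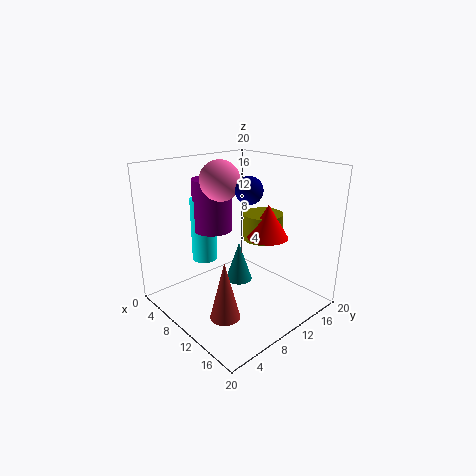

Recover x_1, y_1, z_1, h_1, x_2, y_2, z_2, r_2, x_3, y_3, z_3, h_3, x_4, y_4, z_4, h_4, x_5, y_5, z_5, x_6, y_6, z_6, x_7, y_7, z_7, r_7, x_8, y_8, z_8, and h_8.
x_1 = 9; y_1 = 16; z_1 = 8; h_1 = 4; x_2 = 3; y_2 = 11; z_2 = 9; r_2 = 3; x_3 = 8; y_3 = 12; z_3 = 2; h_3 = 6; x_4 = 11; y_4 = 15; z_4 = 9; h_4 = 5; x_5 = 9; y_5 = 13; z_5 = 16; x_6 = 5; y_6 = 11; z_6 = 17; x_7 = 2; y_7 = 10; z_7 = 4; r_7 = 2; x_8 = 13; y_8 = 5; z_8 = 1; h_8 = 8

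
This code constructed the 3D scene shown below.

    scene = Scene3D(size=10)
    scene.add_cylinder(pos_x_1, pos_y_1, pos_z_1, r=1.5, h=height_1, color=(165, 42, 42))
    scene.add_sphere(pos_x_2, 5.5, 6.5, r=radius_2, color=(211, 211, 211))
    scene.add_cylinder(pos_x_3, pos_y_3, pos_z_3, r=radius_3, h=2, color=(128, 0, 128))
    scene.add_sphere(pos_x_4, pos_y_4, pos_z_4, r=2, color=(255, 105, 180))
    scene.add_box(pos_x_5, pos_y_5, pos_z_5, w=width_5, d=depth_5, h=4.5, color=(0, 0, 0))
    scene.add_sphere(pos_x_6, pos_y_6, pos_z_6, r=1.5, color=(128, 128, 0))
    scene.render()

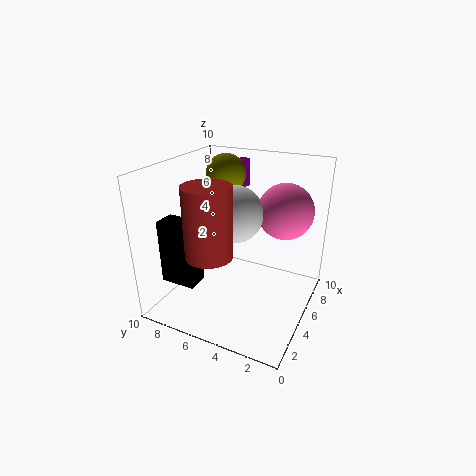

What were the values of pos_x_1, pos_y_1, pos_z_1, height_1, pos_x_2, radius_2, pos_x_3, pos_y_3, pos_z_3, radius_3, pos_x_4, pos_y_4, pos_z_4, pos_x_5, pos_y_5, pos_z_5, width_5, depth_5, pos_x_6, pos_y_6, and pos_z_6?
pos_x_1 = 2, pos_y_1 = 5.5, pos_z_1 = 5, height_1 = 4.5, pos_x_2 = 5.5, radius_2 = 2, pos_x_3 = 9, pos_y_3 = 6.5, pos_z_3 = 7.5, radius_3 = 0.5, pos_x_4 = 7.5, pos_y_4 = 2.5, pos_z_4 = 6.5, pos_x_5 = 2, pos_y_5 = 7, pos_z_5 = 2, width_5 = 1.5, depth_5 = 2.5, pos_x_6 = 8, pos_y_6 = 7.5, pos_z_6 = 8.5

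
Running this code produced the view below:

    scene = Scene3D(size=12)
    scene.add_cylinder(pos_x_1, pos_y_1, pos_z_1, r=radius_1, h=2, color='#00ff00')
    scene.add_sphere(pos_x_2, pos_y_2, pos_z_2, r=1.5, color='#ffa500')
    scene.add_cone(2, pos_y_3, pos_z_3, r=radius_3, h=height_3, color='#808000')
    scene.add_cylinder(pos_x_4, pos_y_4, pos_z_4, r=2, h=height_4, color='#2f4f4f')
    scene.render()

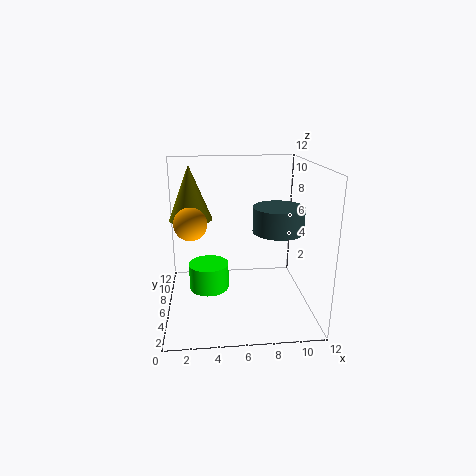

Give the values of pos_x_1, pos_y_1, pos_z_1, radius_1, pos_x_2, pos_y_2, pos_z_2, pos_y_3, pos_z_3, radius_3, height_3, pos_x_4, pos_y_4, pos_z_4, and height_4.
pos_x_1 = 3.5, pos_y_1 = 3.5, pos_z_1 = 3, radius_1 = 1.5, pos_x_2 = 2, pos_y_2 = 8.5, pos_z_2 = 6.5, pos_y_3 = 10, pos_z_3 = 6.5, radius_3 = 2, height_3 = 5, pos_x_4 = 9, pos_y_4 = 4.5, pos_z_4 = 7, height_4 = 2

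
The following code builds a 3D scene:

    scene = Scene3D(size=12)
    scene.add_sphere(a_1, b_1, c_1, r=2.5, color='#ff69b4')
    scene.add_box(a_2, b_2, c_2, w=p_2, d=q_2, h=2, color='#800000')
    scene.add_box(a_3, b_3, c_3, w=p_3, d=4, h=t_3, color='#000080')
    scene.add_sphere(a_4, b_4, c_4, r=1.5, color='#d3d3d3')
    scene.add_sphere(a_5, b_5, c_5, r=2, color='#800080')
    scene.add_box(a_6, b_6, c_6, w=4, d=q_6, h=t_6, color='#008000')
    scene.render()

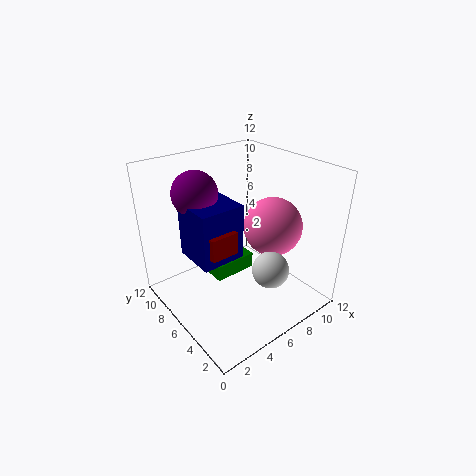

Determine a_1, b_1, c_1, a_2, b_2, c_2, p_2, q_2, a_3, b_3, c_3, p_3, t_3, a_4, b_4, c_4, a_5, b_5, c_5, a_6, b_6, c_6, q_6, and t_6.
a_1 = 9
b_1 = 5
c_1 = 6.5
a_2 = 3.5
b_2 = 6
c_2 = 4.5
p_2 = 2.5
q_2 = 4
a_3 = 3
b_3 = 6.5
c_3 = 3.5
p_3 = 4
t_3 = 5
a_4 = 7
b_4 = 3
c_4 = 4
a_5 = 4.5
b_5 = 10
c_5 = 9
a_6 = 5
b_6 = 7.5
c_6 = 1
q_6 = 2.5
t_6 = 1.5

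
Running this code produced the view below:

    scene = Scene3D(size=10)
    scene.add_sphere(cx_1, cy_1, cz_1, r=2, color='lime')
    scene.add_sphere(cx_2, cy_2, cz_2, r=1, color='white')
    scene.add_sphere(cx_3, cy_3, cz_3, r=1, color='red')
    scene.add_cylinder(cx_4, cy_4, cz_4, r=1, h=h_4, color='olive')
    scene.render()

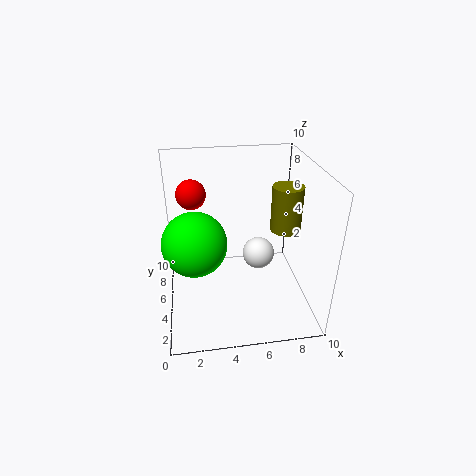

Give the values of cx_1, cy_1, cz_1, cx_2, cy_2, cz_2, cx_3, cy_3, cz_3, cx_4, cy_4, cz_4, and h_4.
cx_1 = 2; cy_1 = 3; cz_1 = 6; cx_2 = 6; cy_2 = 3; cz_2 = 5; cx_3 = 2; cy_3 = 6; cz_3 = 8; cx_4 = 8; cy_4 = 4; cz_4 = 6; h_4 = 3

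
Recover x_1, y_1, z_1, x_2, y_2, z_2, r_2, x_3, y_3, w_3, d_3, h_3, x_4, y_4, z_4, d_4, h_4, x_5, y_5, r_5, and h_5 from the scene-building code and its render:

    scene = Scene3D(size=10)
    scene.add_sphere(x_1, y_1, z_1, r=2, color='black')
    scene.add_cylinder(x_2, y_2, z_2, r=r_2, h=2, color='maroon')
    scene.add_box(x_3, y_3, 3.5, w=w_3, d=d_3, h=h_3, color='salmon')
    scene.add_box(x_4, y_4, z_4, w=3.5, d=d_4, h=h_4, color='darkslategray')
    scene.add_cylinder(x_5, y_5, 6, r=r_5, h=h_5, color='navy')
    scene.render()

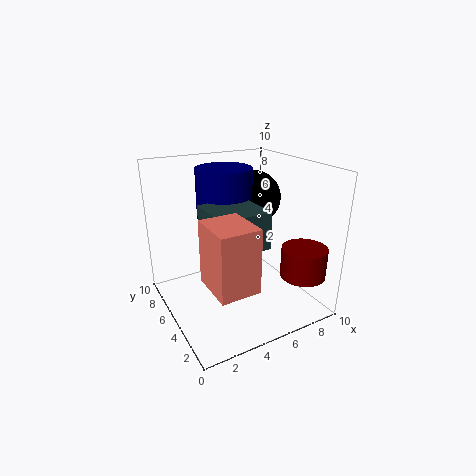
x_1 = 7.5; y_1 = 7; z_1 = 7; x_2 = 8; y_2 = 1.5; z_2 = 3; r_2 = 1.5; x_3 = 1.5; y_3 = 0.5; w_3 = 2.5; d_3 = 3; h_3 = 4; x_4 = 2.5; y_4 = 2.5; z_4 = 5; d_4 = 3.5; h_4 = 2.5; x_5 = 5; y_5 = 7; r_5 = 2; h_5 = 3.5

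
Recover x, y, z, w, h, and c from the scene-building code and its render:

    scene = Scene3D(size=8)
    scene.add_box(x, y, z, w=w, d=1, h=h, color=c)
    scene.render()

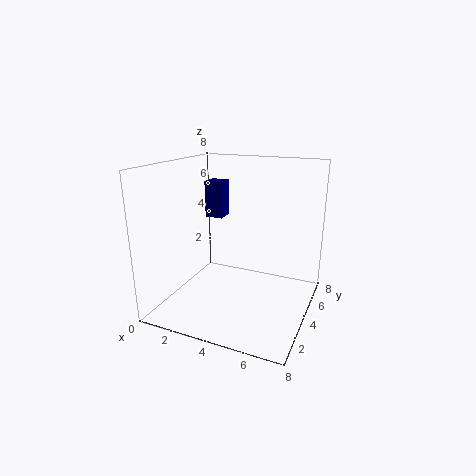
x = 2
y = 4
z = 5
w = 1
h = 2
c = 'navy'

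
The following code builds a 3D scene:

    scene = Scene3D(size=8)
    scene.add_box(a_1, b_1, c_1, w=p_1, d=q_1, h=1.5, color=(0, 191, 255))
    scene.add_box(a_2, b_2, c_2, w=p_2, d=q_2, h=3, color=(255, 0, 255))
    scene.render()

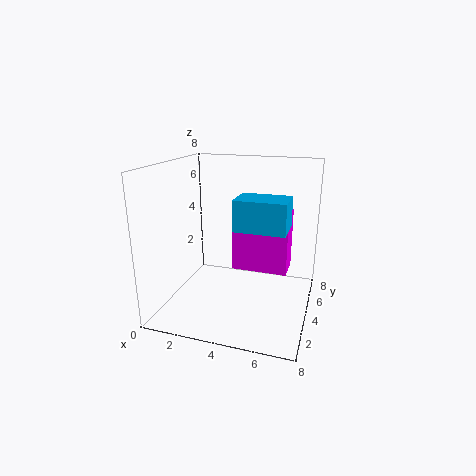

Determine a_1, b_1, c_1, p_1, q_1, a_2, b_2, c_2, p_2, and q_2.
a_1 = 4.5
b_1 = 1.5
c_1 = 5.25
p_1 = 2.5
q_1 = 1.75
a_2 = 4.25
b_2 = 2.25
c_2 = 3
p_2 = 2.75
q_2 = 1.5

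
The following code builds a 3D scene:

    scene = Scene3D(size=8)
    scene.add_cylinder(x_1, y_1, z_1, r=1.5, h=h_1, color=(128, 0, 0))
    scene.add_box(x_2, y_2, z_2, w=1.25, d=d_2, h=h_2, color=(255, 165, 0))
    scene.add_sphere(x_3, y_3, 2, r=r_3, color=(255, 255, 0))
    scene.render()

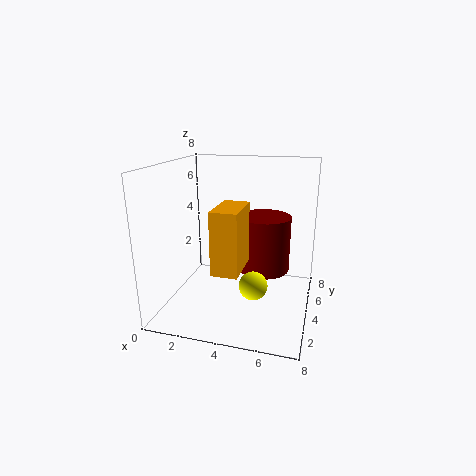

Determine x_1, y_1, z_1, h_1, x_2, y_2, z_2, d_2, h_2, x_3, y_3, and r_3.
x_1 = 5.25
y_1 = 5.25
z_1 = 1.75
h_1 = 3.25
x_2 = 3.75
y_2 = 0.25
z_2 = 3.5
d_2 = 2.25
h_2 = 3
x_3 = 5.25
y_3 = 2.5
r_3 = 0.75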